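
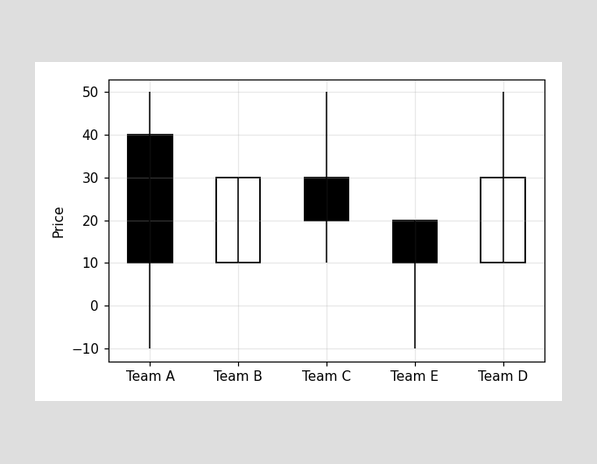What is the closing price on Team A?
10

The Team A candle closes at 10.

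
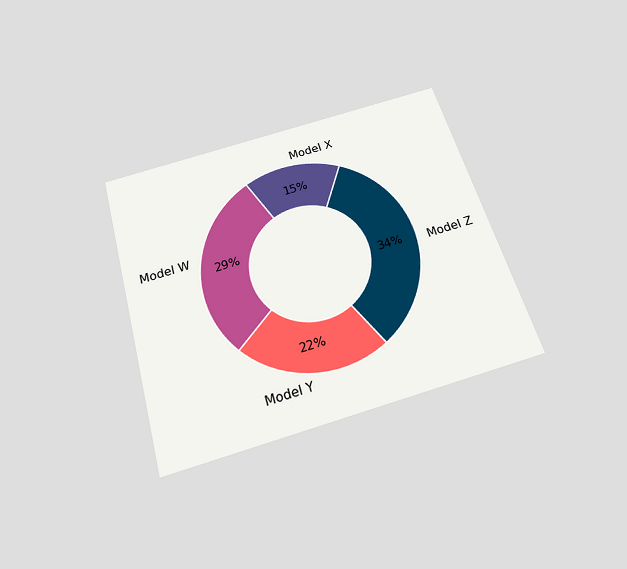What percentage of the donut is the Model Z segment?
34%

The chart is tilted about 16° counter-clockwise and viewed slightly from below. The Model Z segment takes up 34% of the ring.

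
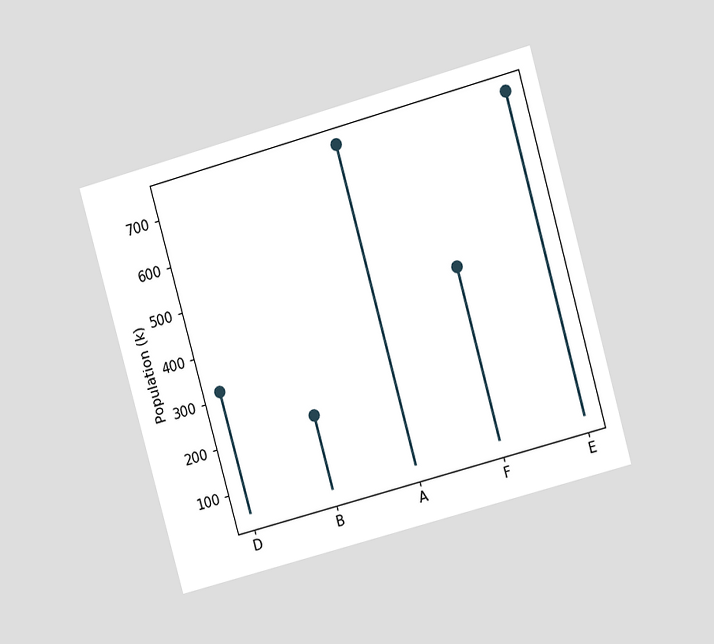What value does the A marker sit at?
742k

The chart is tilted about 15° counter-clockwise and viewed at a slight angle. The A marker sits at 742k.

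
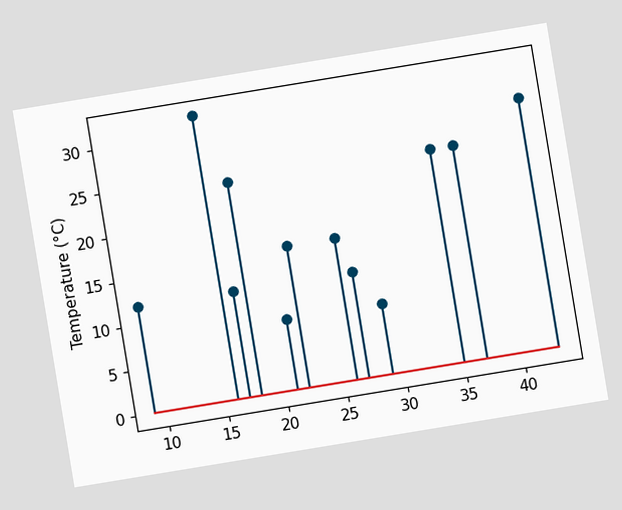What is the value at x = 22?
16°C

The chart is tilted about 9° counter-clockwise. The stem at x=22 reaches 16°C.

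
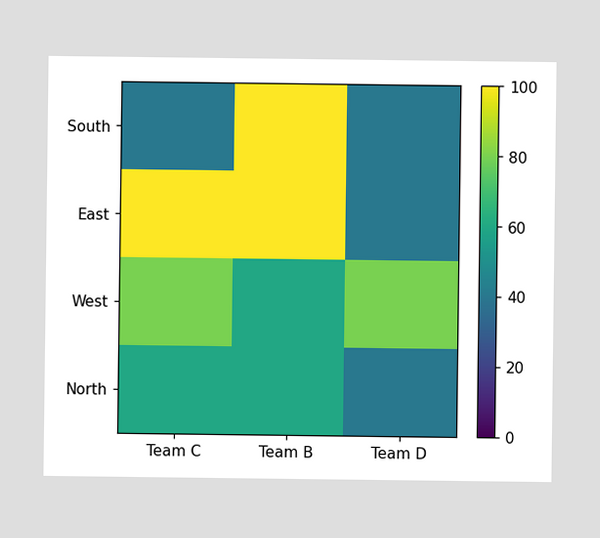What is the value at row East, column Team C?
Matching cell (East, Team C) against the colorbar gives 100.

100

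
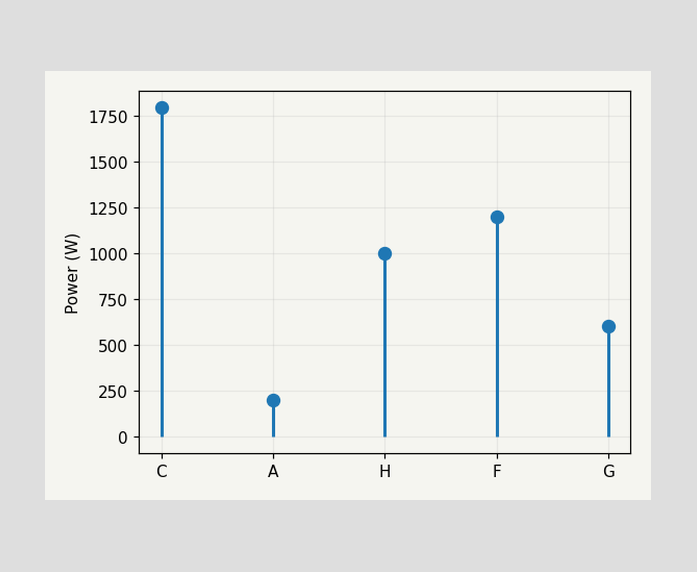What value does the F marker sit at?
The F marker sits at 1200W.

1200W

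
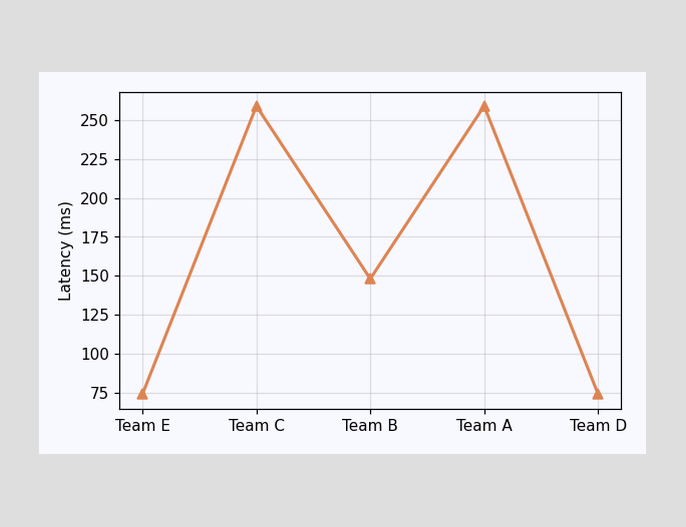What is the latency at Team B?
148ms

At Team B, the line is at 148ms.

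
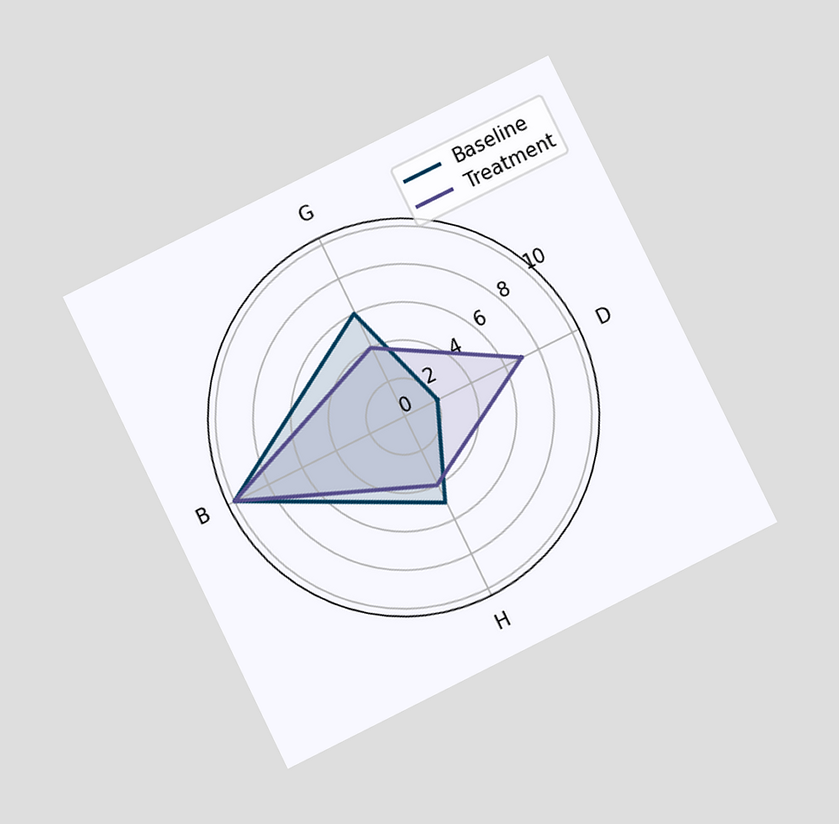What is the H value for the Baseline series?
The chart is tilted about 26° counter-clockwise and viewed slightly from below. On the H axis, Baseline reaches 5.

5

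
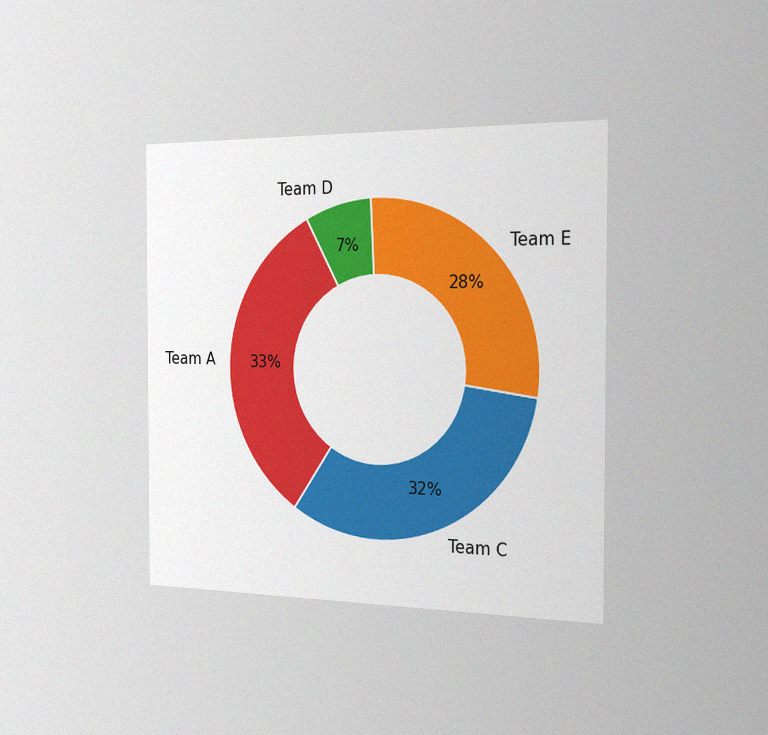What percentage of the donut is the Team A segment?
33%

The chart is viewed slightly from the right, with some photo noise. The Team A segment takes up 33% of the ring.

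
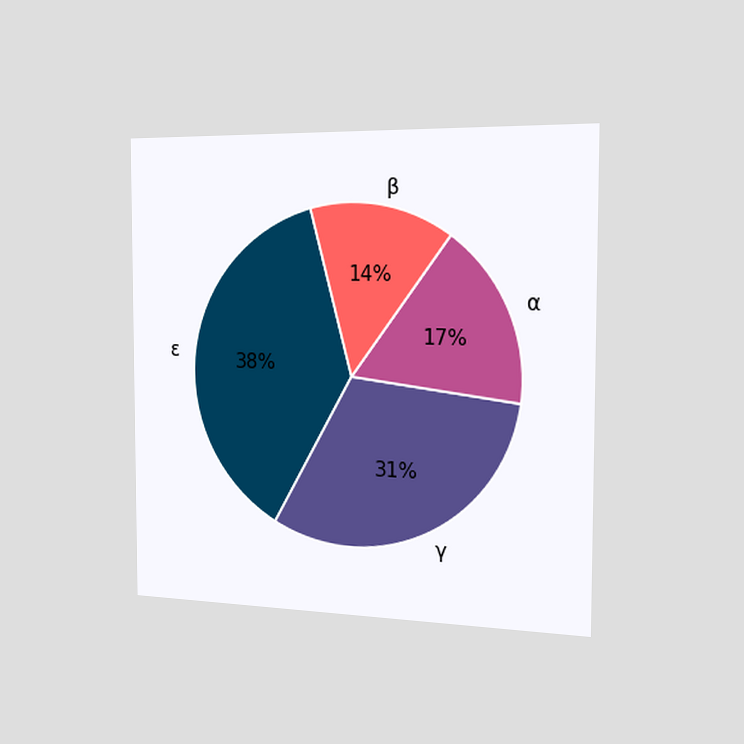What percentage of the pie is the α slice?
17%

The chart is viewed slightly from the right. The α slice takes up 17% of the pie.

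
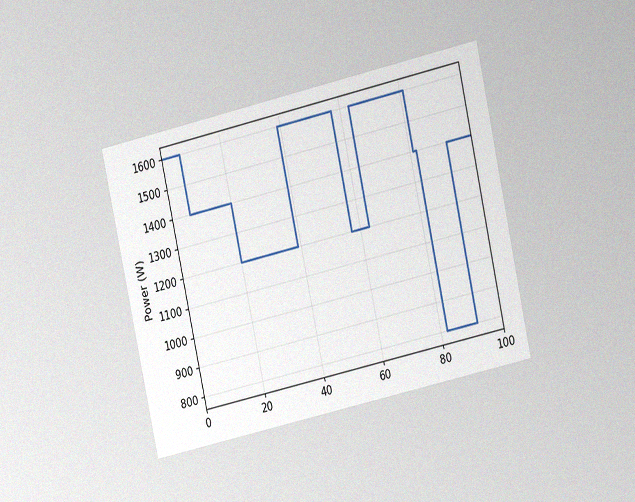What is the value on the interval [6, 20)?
The chart is tilted about 13° counter-clockwise and viewed at a slight angle, with some photo noise. On [6, 20) the step sits at 1400W.

1400W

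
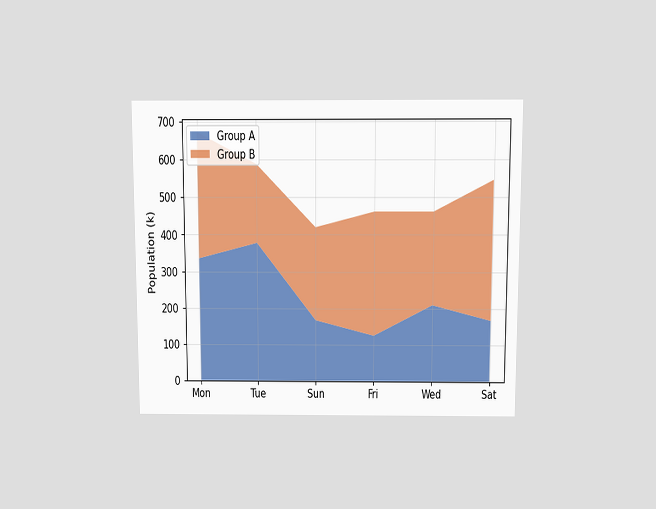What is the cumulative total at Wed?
The chart is viewed slightly from above. The stacked total at Wed reaches 462k.

462k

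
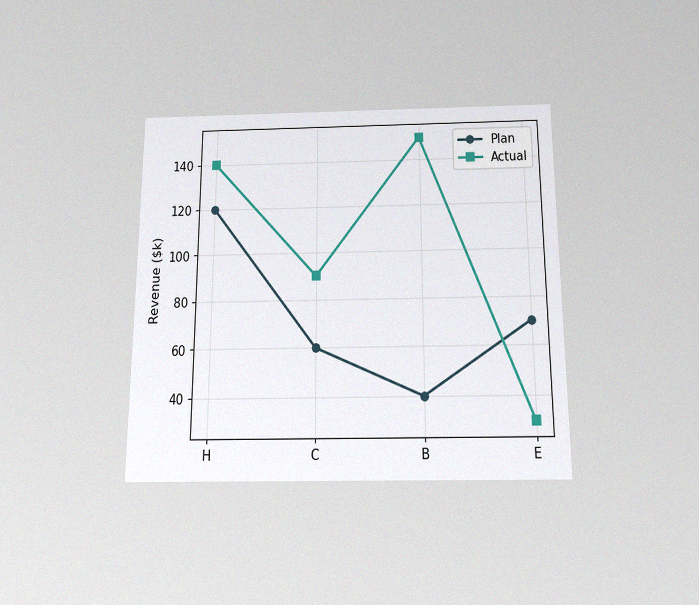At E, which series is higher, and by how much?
Plan, by $40k

The chart is viewed slightly from below, with some photo noise. At E, Plan sits above the other line by $40k.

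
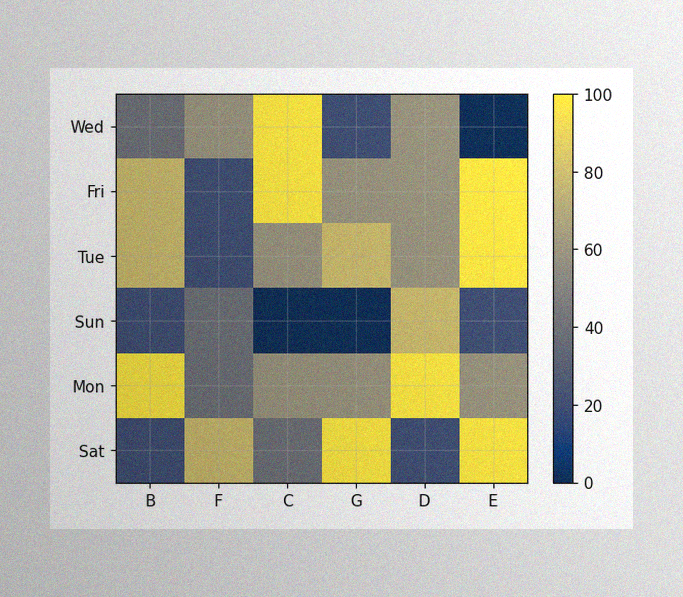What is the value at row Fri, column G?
The image has some photo noise and uneven lighting. Matching cell (Fri, G) against the colorbar gives 60.

60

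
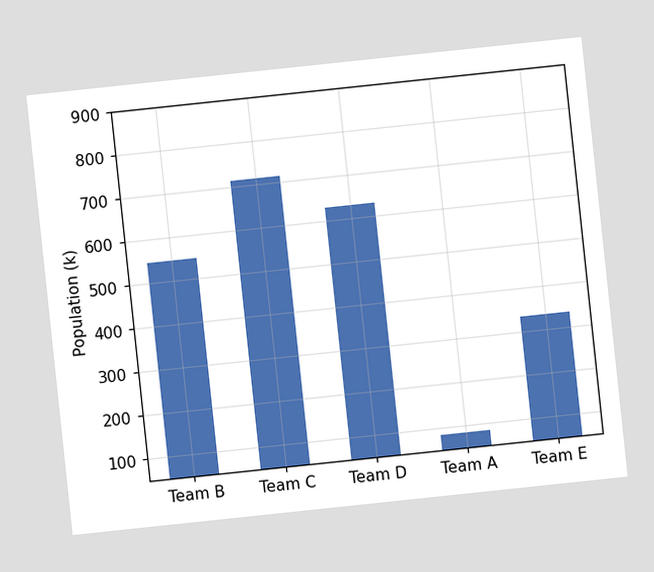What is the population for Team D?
The chart is tilted about 6° counter-clockwise. Reading along the chart's y-axis, the Team D bar reaches 630k.

630k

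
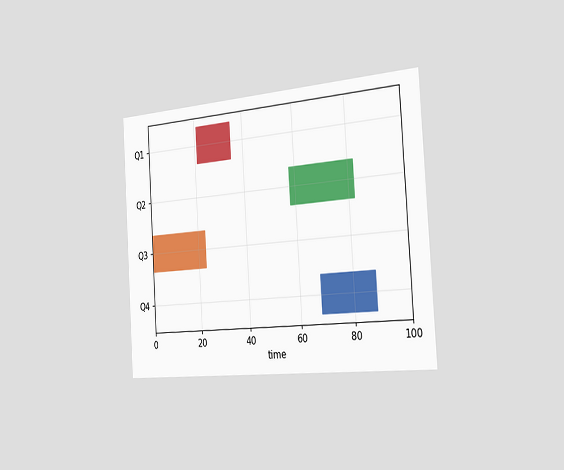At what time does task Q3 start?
The chart is tilted about 4° counter-clockwise and viewed slightly from the right. The Q3 bar begins at t=0.

0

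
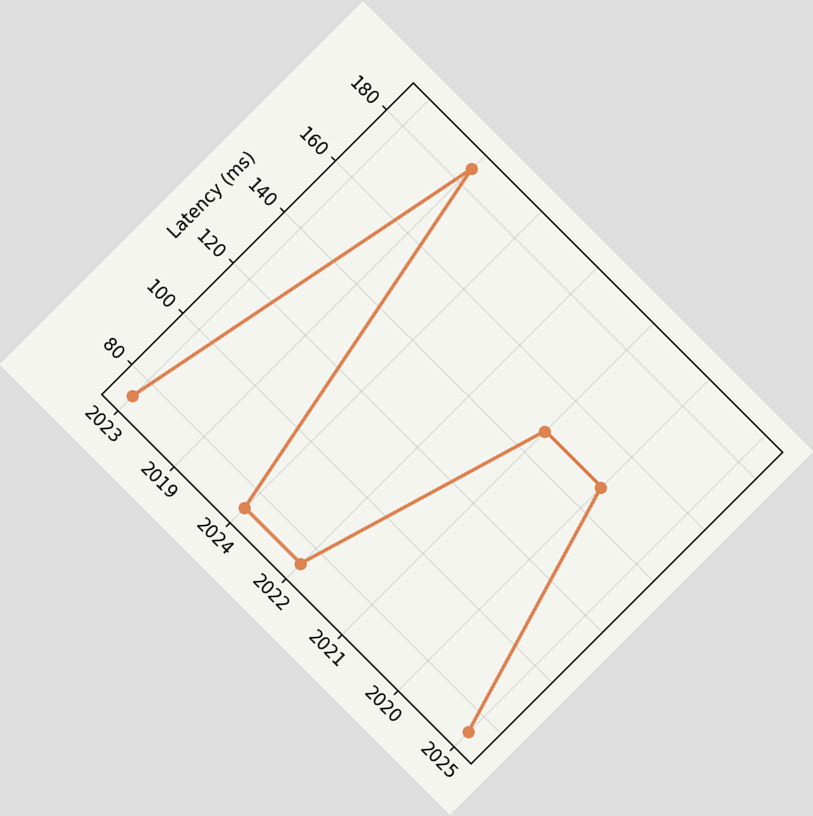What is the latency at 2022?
74ms

The chart is tilted about 45° clockwise. At 2022, the line is at 74ms.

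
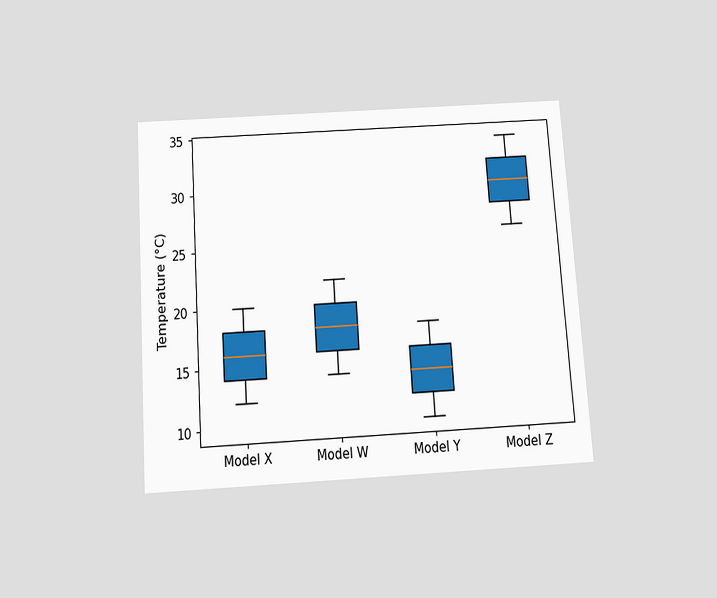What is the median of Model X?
The chart is tilted about 4° counter-clockwise and viewed slightly from below. The median line in the Model X box sits at 16°C.

16°C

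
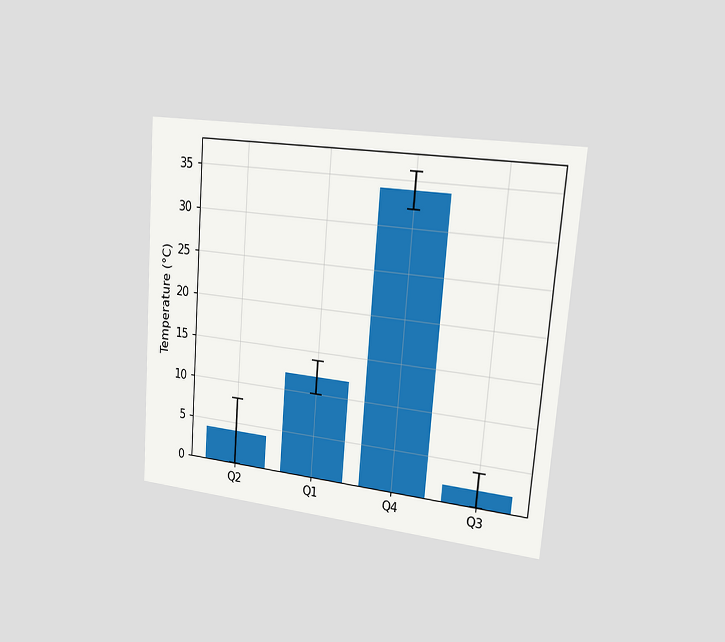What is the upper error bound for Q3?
4°C

The chart is tilted about 4° clockwise and viewed slightly from the right. The Q3 bar's upper whisker reaches 4°C.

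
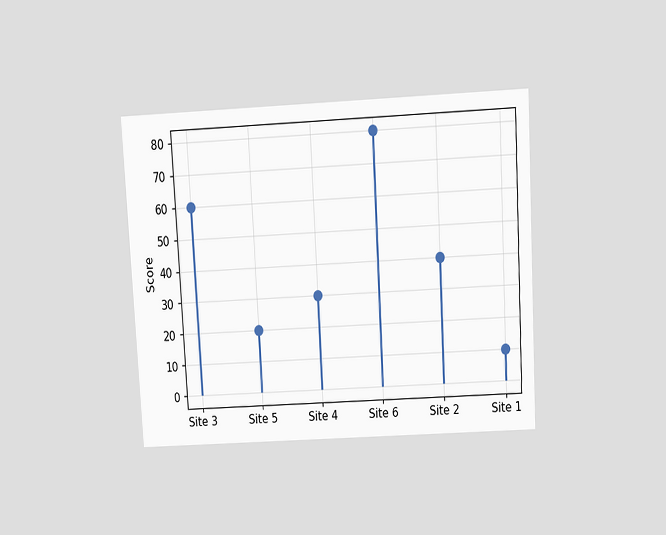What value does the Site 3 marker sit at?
60

The chart is tilted about 3° counter-clockwise and viewed slightly from above. The Site 3 marker sits at 60.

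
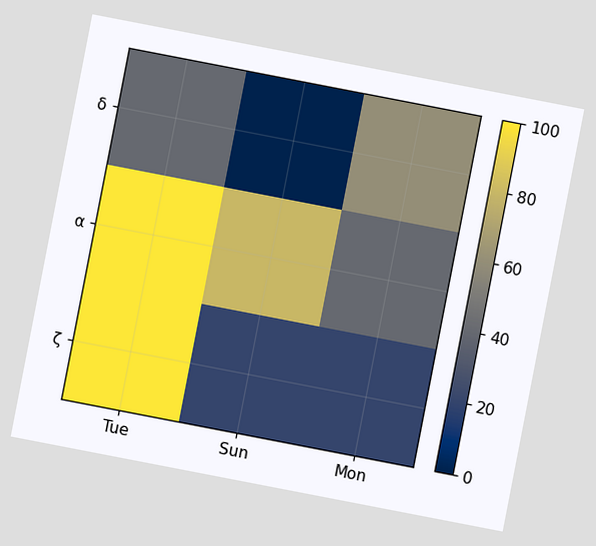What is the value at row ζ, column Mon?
20

The chart is tilted about 11° clockwise. Matching cell (ζ, Mon) against the colorbar gives 20.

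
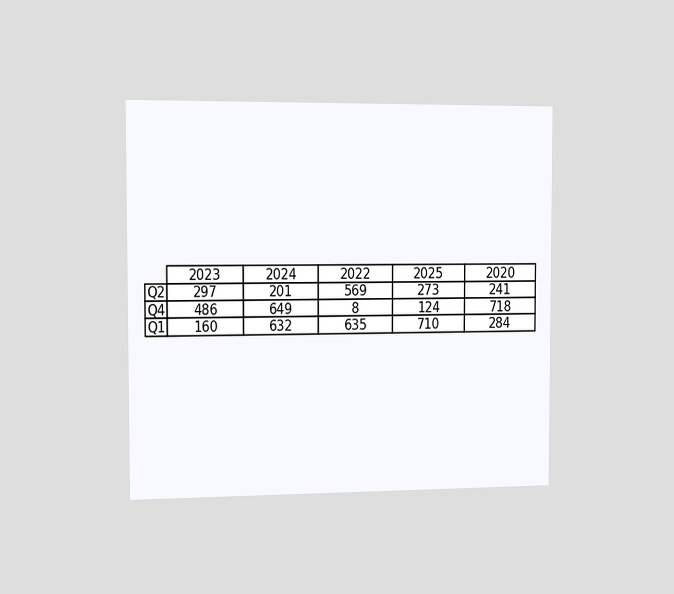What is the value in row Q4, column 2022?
The chart is viewed slightly from the left. The (Q4, 2022) cell reads 8.

8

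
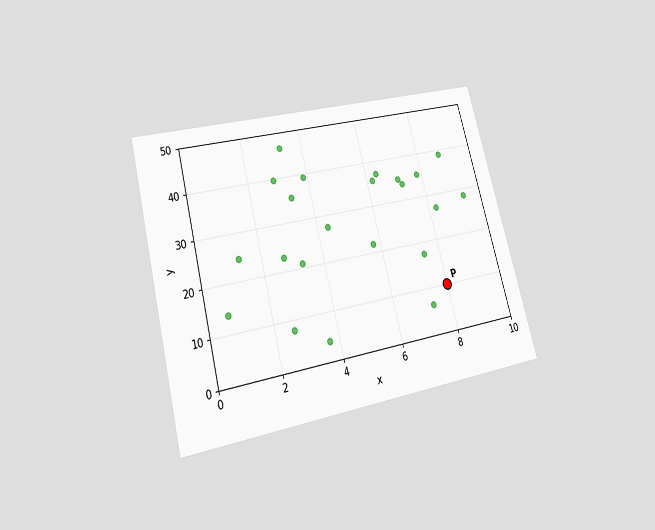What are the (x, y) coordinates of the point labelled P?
The chart is tilted about 15° counter-clockwise and viewed slightly from below. Following the gridlines from P to each axis, P sits at (8, 10).

(8, 10)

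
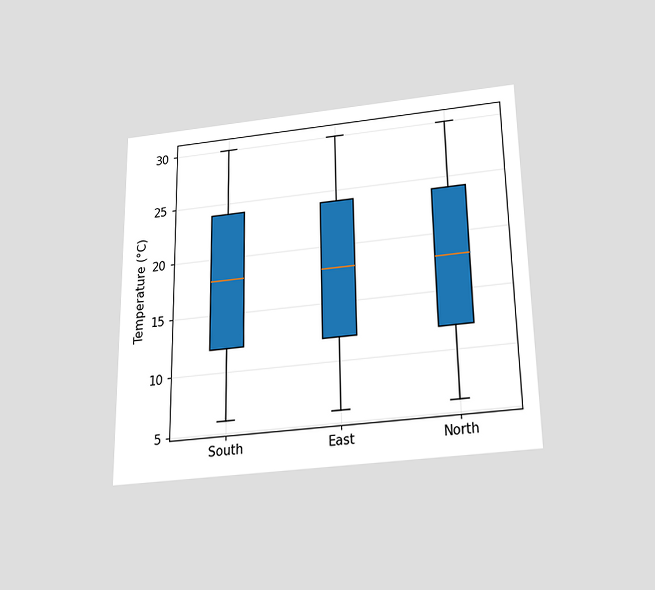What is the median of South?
18°C

The chart is viewed slightly from below. The median line in the South box sits at 18°C.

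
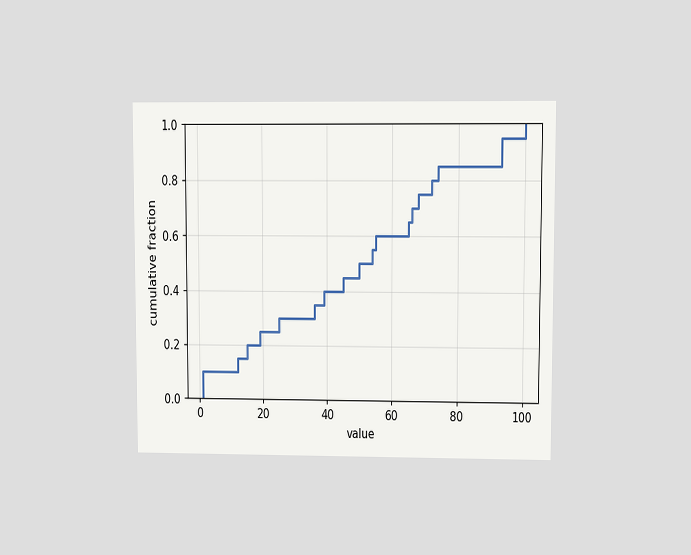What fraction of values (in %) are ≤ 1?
10%

The chart is viewed at a slight angle. At x=1 the ECDF step is at 10%.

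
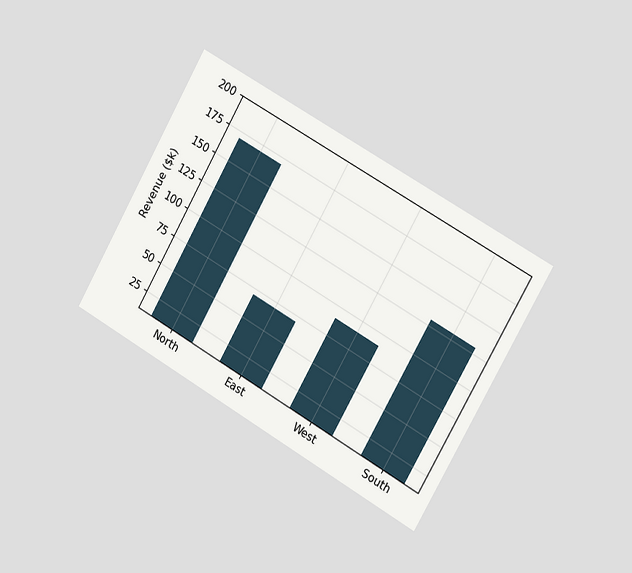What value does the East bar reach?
$70k

The chart is tilted about 30° clockwise and viewed slightly from the right. Reading along the chart's y-axis, the East bar reaches $70k.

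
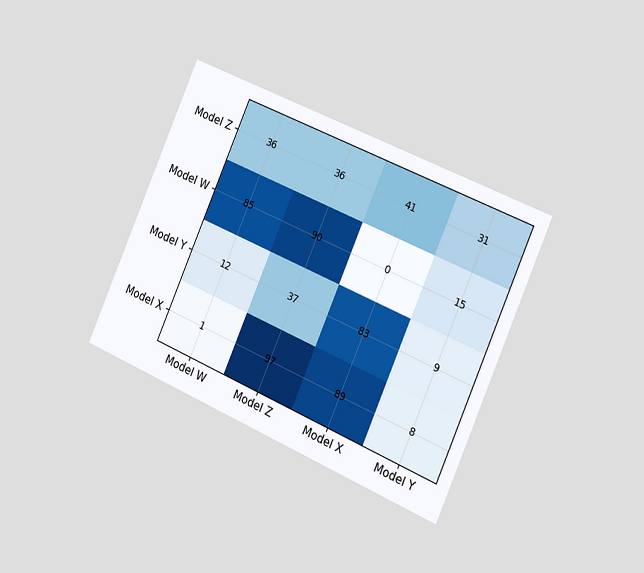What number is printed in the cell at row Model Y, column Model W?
The chart is tilted about 24° clockwise and viewed slightly from the right. The (Model Y, Model W) cell reads 12.

12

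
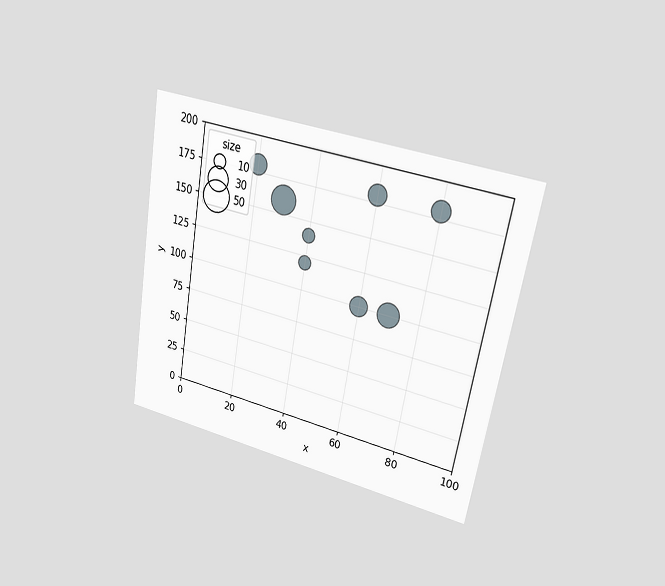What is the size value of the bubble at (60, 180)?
20

The chart is tilted about 10° clockwise and viewed at a slight angle. Matching the bubble at (60, 180) against the size legend gives 20.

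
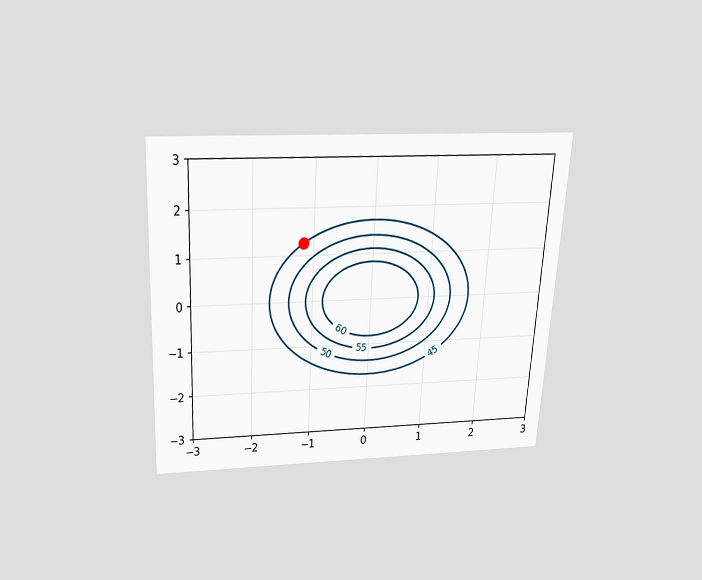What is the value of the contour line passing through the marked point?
45

The chart is tilted about 3° clockwise and viewed slightly from above. The marked point sits on the contour labelled 45.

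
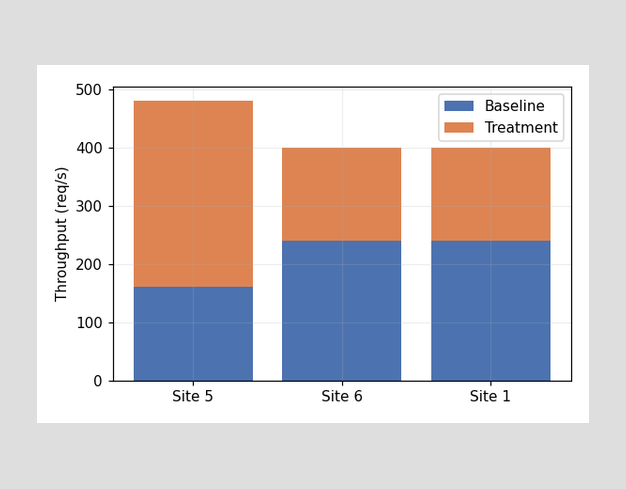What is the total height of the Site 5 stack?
480req/s

The Site 5 stack's top reaches 480req/s on the y-axis.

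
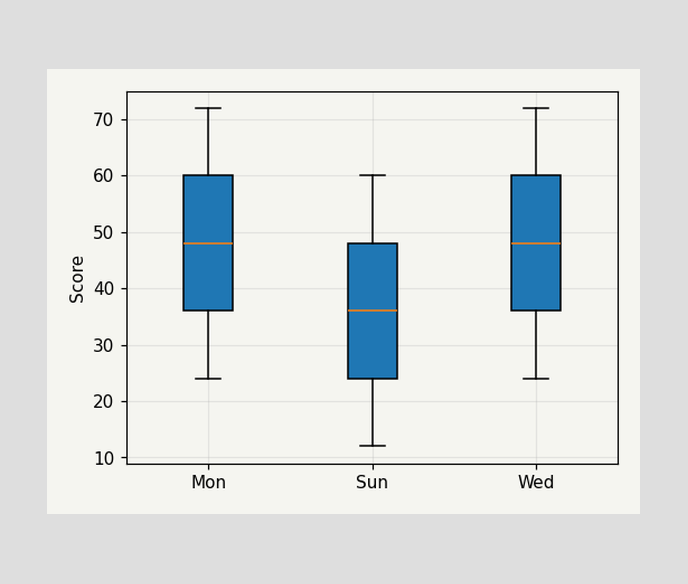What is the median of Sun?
36

The median line in the Sun box sits at 36.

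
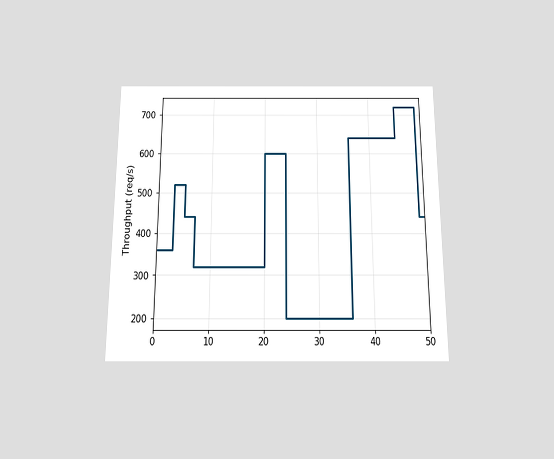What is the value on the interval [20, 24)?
The chart is viewed slightly from below. On [20, 24) the step sits at 600req/s.

600req/s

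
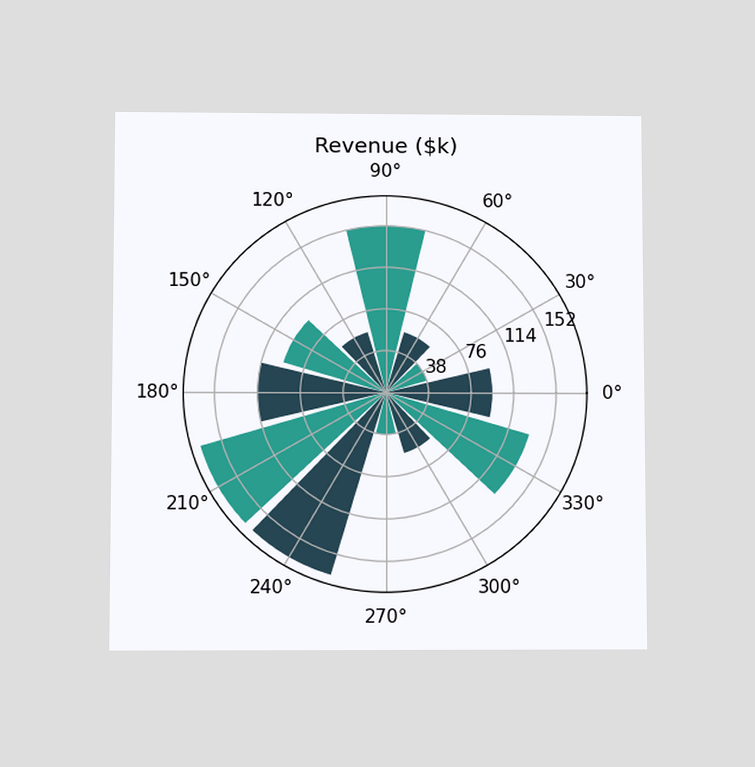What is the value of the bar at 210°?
The chart is viewed slightly from below. The bar at 210° reaches $171k on the radial axis.

$171k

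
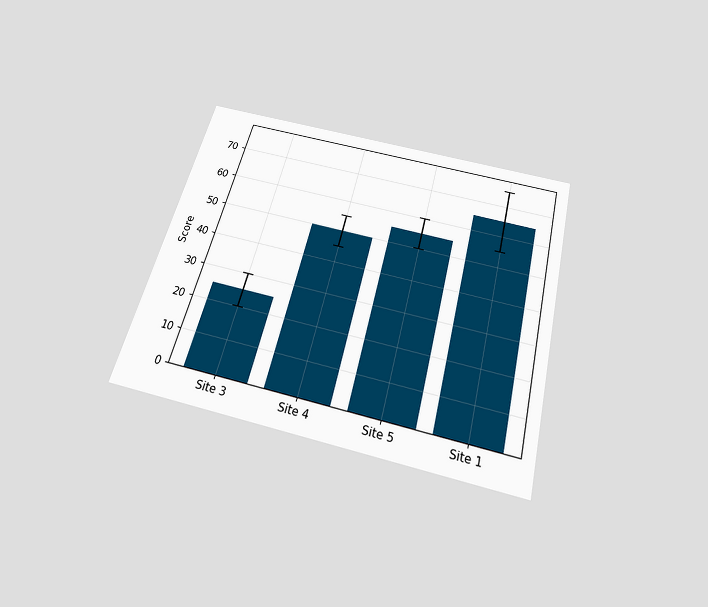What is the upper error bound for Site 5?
60

The chart is tilted about 15° clockwise and viewed slightly from below. The Site 5 bar's upper whisker reaches 60.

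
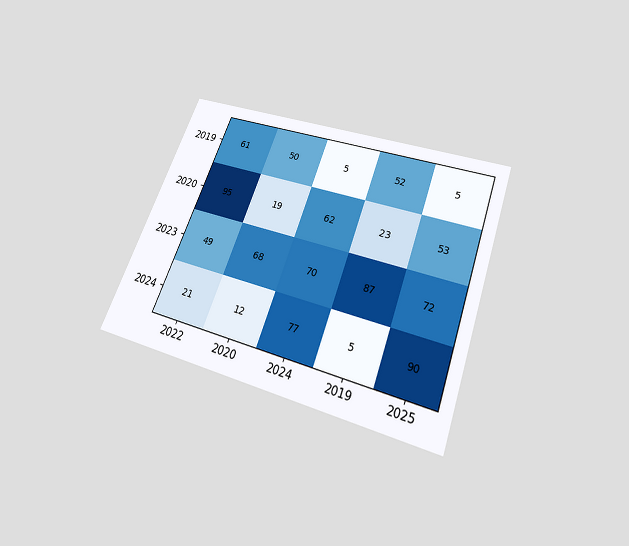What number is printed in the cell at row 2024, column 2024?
The chart is tilted about 20° clockwise and viewed slightly from below. The (2024, 2024) cell reads 77.

77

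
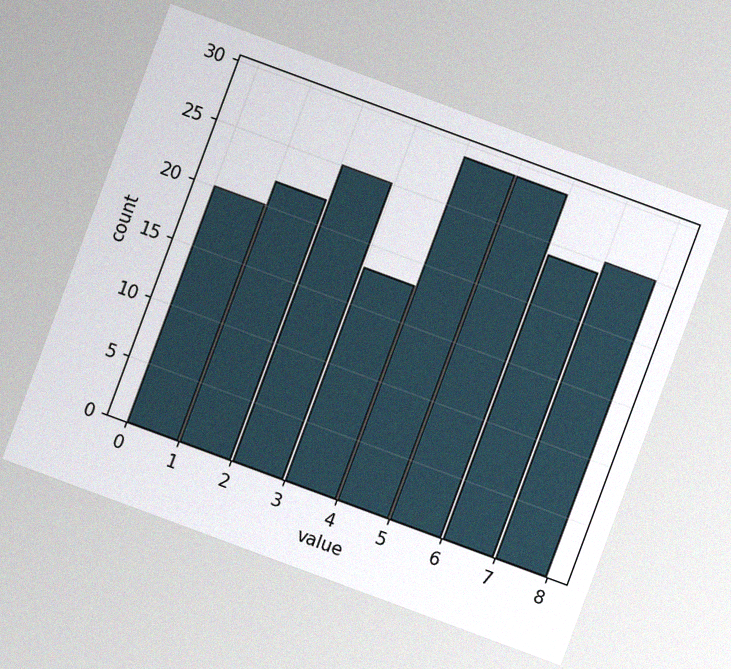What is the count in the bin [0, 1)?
The chart is tilted about 20° clockwise, with some photo noise. The [0, 1) bin has height 20.

20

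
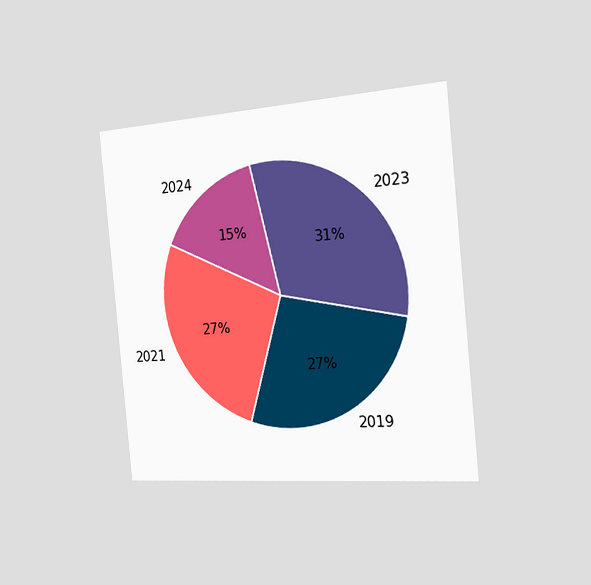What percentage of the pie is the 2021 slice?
27%

The chart is tilted about 6° counter-clockwise and viewed slightly from the right. The 2021 slice takes up 27% of the pie.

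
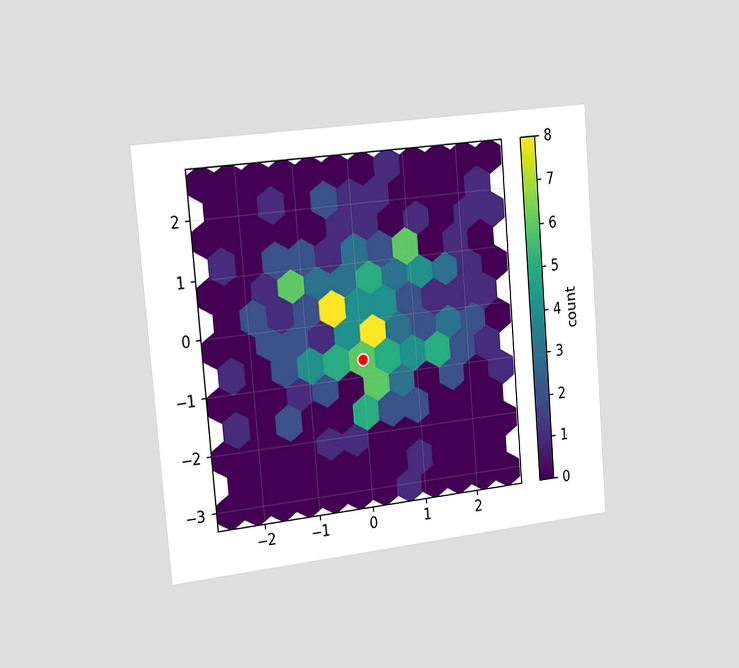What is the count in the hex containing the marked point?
6

The chart is tilted about 5° counter-clockwise and viewed slightly from the left. The marked hex reads 6 on the colorbar.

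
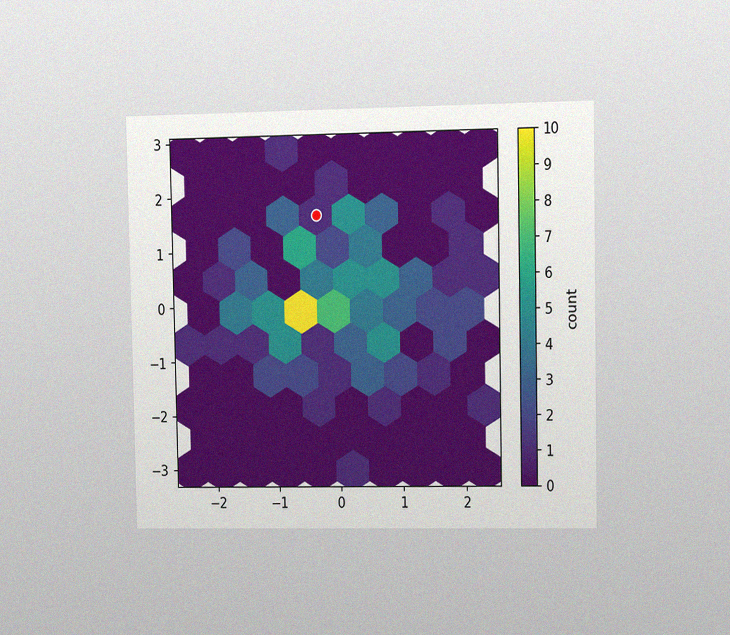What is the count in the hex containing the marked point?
The chart is viewed at a slight angle, with some photo noise. The marked hex reads 1 on the colorbar.

1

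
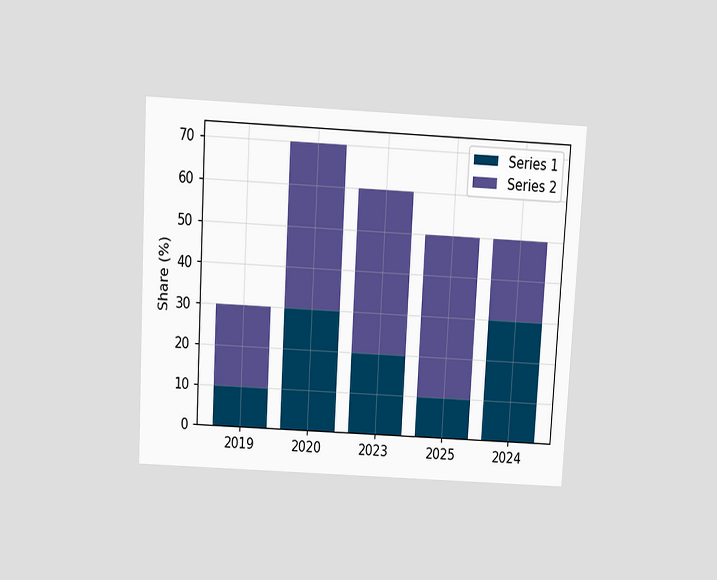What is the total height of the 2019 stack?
30%

The chart is tilted about 3° clockwise and viewed slightly from above. The 2019 stack's top reaches 30% on the y-axis.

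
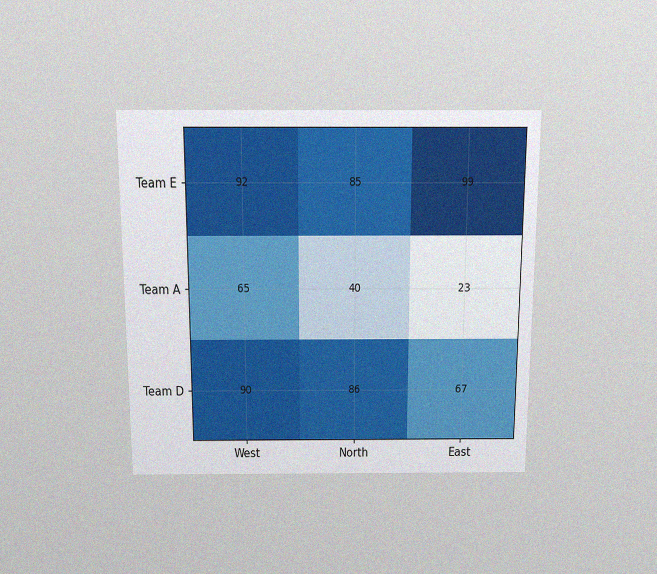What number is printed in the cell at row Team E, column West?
The chart is viewed slightly from above, with some photo noise. The (Team E, West) cell reads 92.

92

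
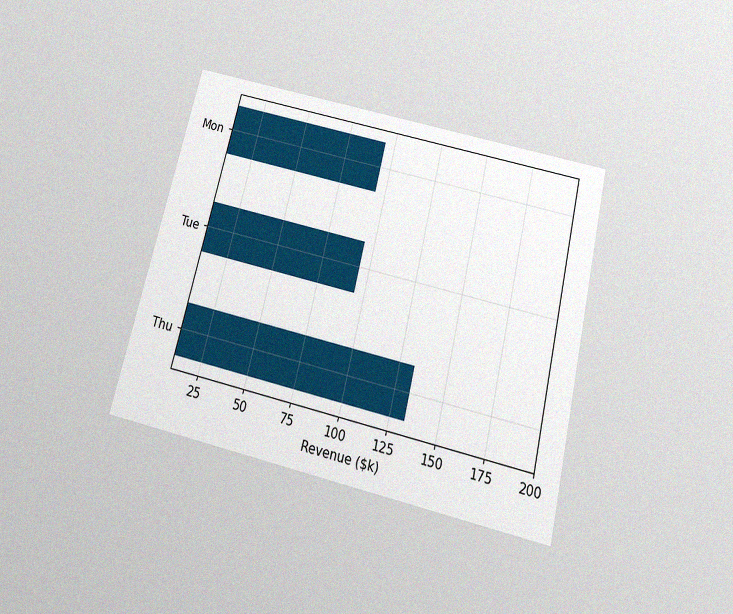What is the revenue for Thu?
The chart is tilted about 14° clockwise and viewed slightly from below, with some photo noise. Reading along the chart's x-axis, the Thu bar reaches $133k.

$133k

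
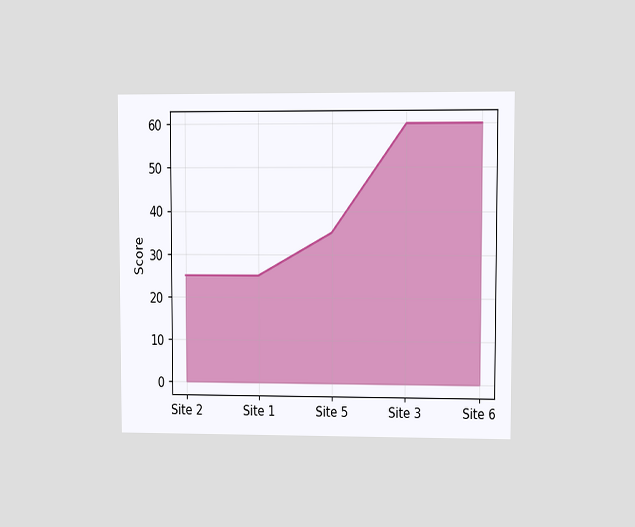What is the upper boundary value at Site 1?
25

The chart is viewed at a slight angle. At Site 1 the upper boundary is at 25.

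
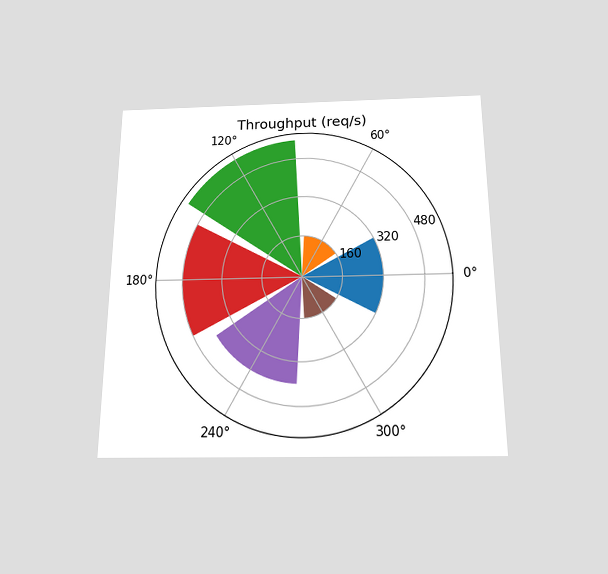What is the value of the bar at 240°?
400req/s

The chart is viewed slightly from below. The bar at 240° reaches 400req/s on the radial axis.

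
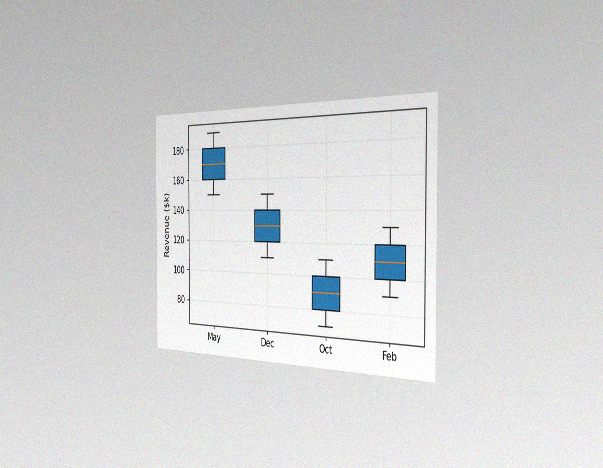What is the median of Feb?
$110k

The chart is viewed slightly from the right, with some photo noise. The median line in the Feb box sits at $110k.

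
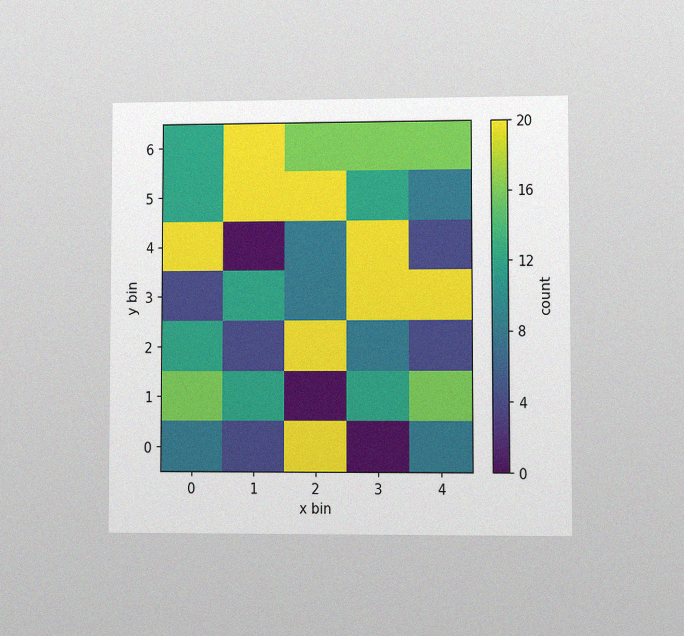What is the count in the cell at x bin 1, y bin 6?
The chart is viewed at a slight angle, with some photo noise. Matching the cell (1, 6) against the colorbar gives 20.

20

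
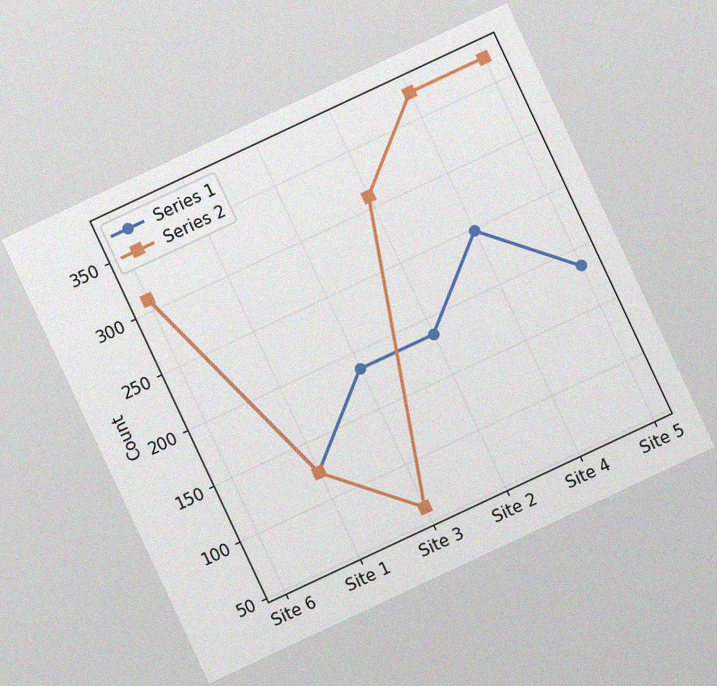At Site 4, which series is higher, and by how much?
The chart is tilted about 25° counter-clockwise, with some photo noise. At Site 4, Series 2 sits above the other line by 124.

Series 2, by 124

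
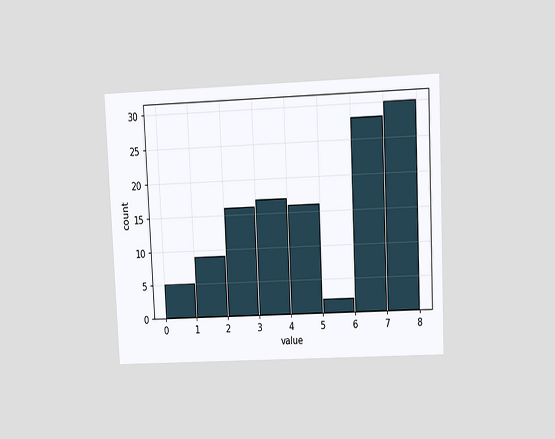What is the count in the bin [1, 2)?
The chart is tilted about 3° counter-clockwise and viewed at a slight angle. The [1, 2) bin has height 9.

9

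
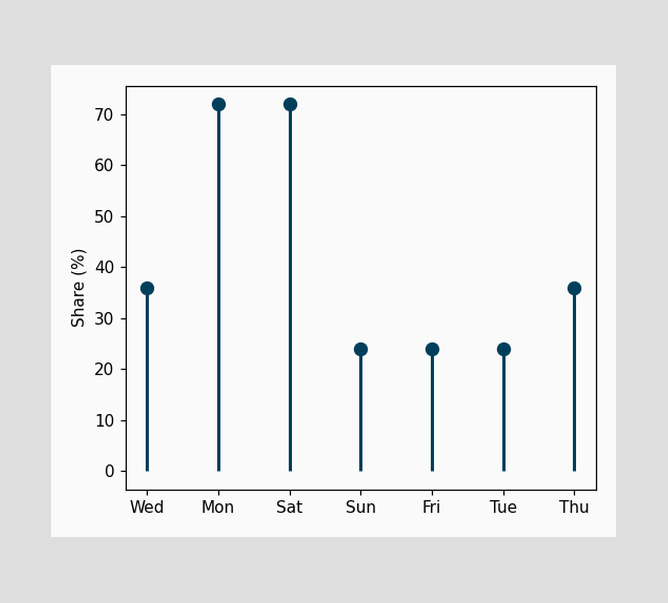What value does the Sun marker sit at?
The Sun marker sits at 24%.

24%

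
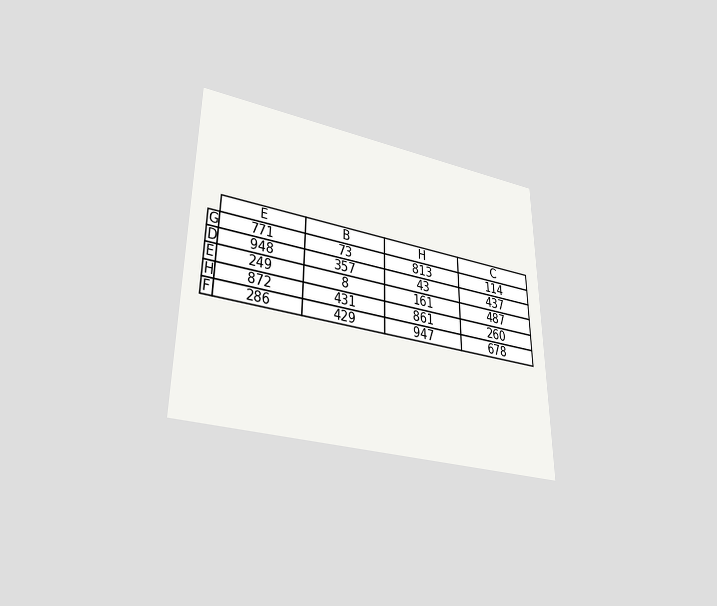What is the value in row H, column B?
The chart is viewed slightly from below. The (H, B) cell reads 431.

431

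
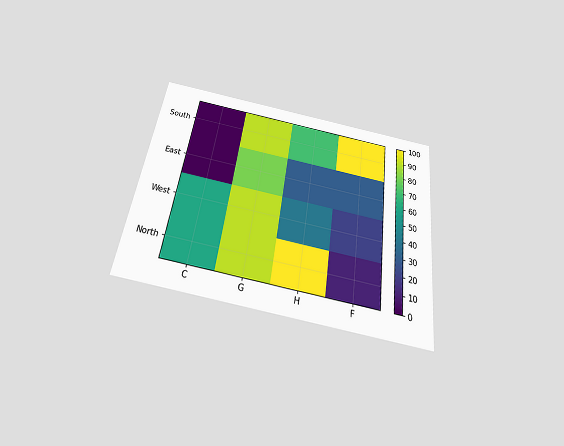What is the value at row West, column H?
40

The chart is tilted about 8° clockwise and viewed slightly from below. Matching cell (West, H) against the colorbar gives 40.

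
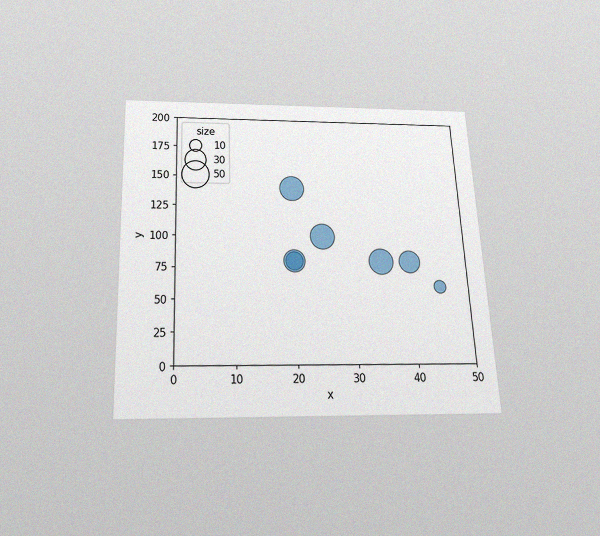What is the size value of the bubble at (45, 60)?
10

The chart is tilted about 3° counter-clockwise and viewed slightly from below, with some photo noise. Matching the bubble at (45, 60) against the size legend gives 10.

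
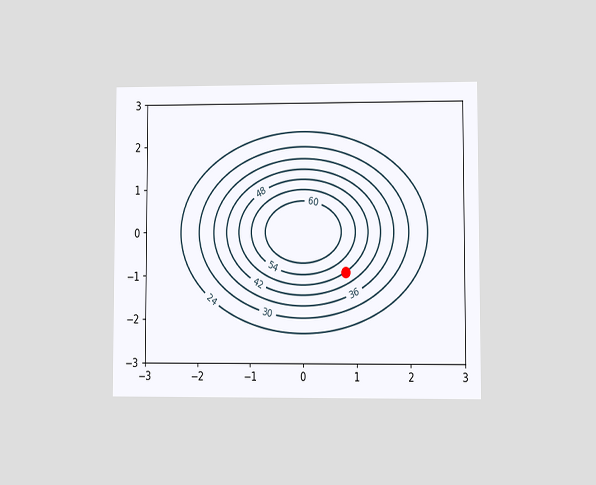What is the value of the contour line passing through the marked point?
48

The chart is viewed at a slight angle. The marked point sits on the contour labelled 48.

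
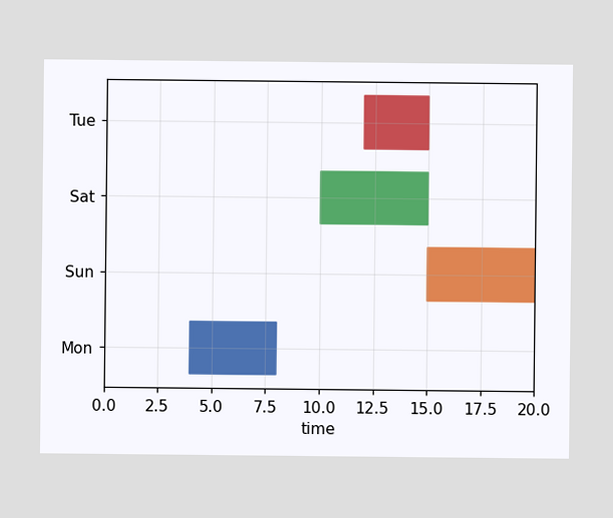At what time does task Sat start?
10

The Sat bar begins at t=10.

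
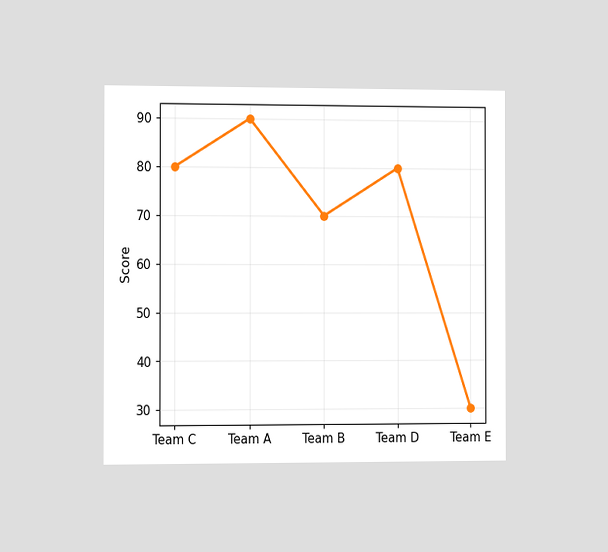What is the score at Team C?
The chart is viewed slightly from the left. At Team C, the line is at 80.

80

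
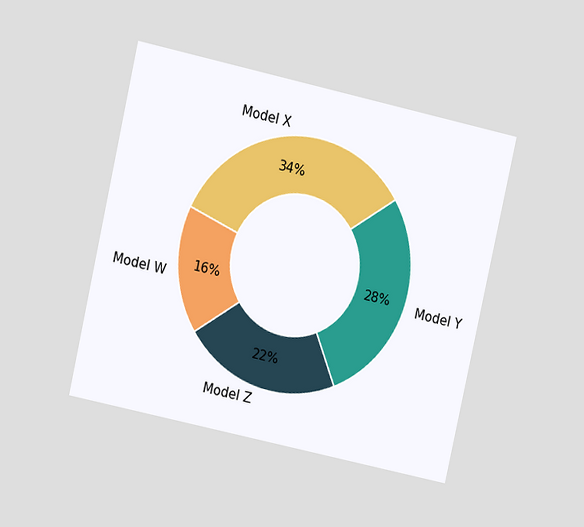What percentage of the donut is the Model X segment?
The chart is tilted about 13° clockwise and viewed at a slight angle. The Model X segment takes up 34% of the ring.

34%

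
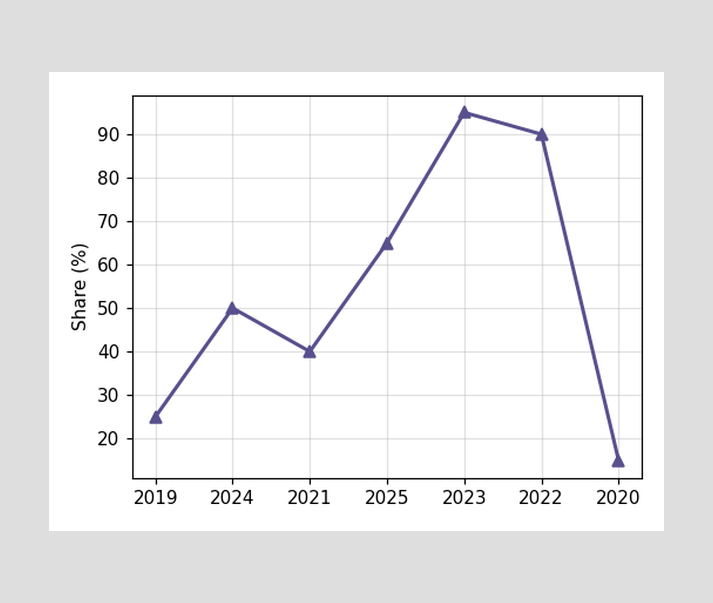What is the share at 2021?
At 2021, the line is at 40%.

40%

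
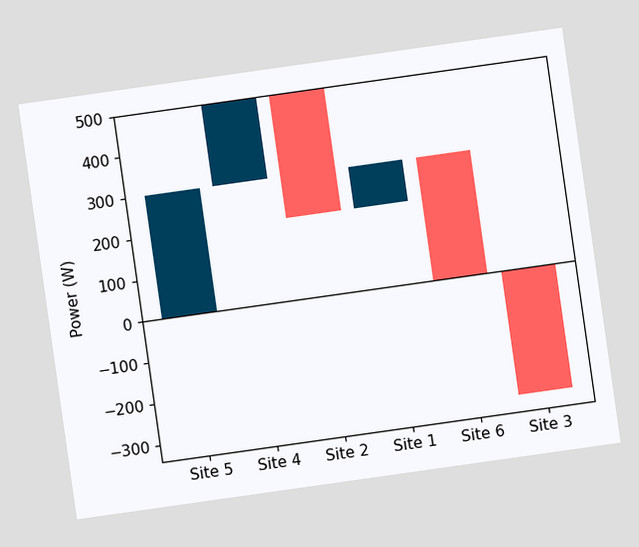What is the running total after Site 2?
The chart is tilted about 8° counter-clockwise. After Site 2 the running total reaches 200W.

200W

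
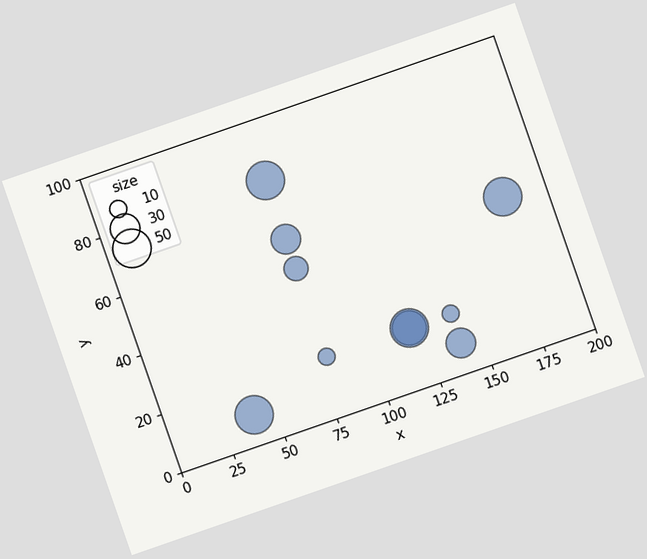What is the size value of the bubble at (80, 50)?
The chart is tilted about 19° counter-clockwise. Matching the bubble at (80, 50) against the size legend gives 20.

20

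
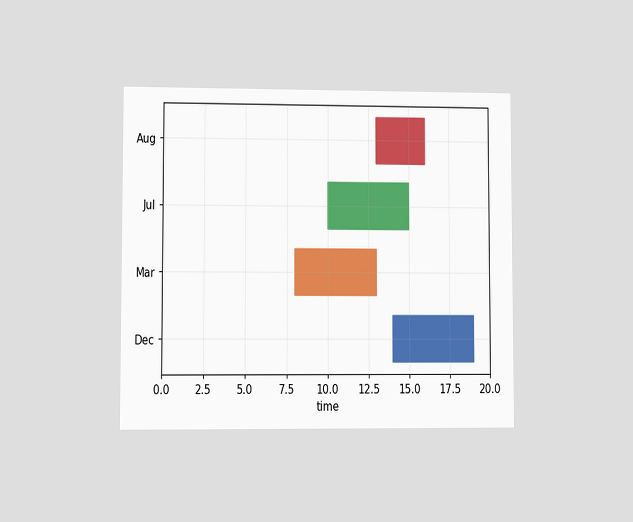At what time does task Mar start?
The chart is viewed at a slight angle. The Mar bar begins at t=8.

8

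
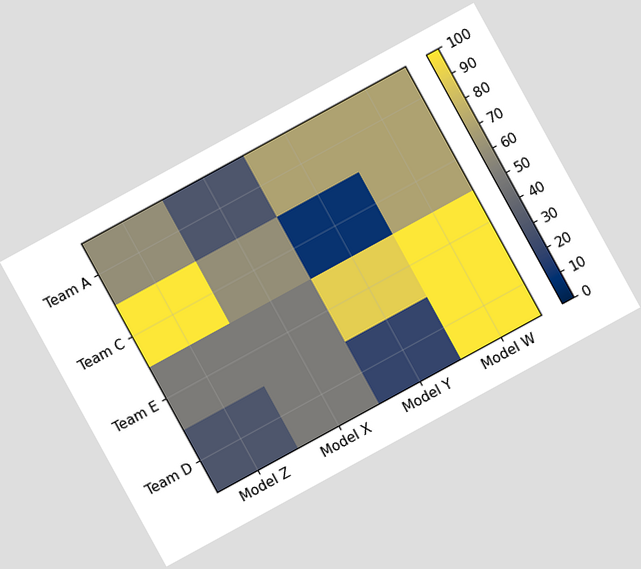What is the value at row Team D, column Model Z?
30

The chart is tilted about 29° counter-clockwise. Matching cell (Team D, Model Z) against the colorbar gives 30.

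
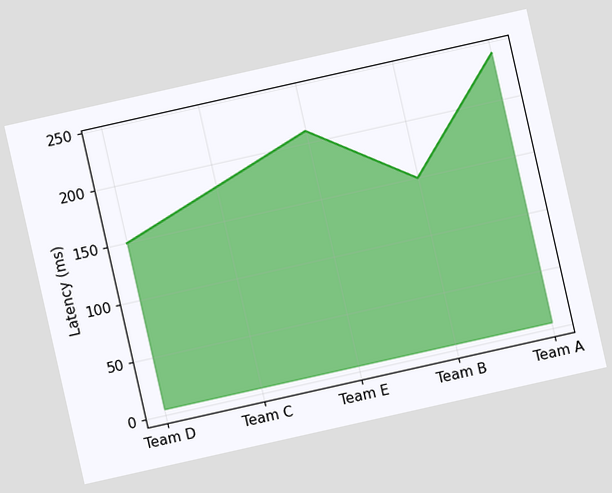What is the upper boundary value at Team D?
The chart is tilted about 13° counter-clockwise. At Team D the upper boundary is at 150ms.

150ms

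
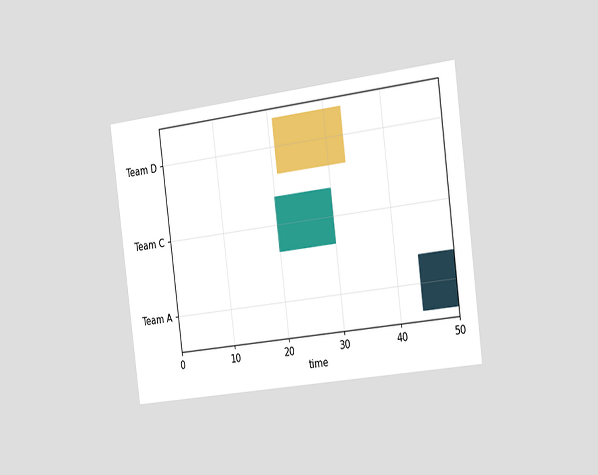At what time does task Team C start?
20

The chart is tilted about 7° counter-clockwise and viewed slightly from the right. The Team C bar begins at t=20.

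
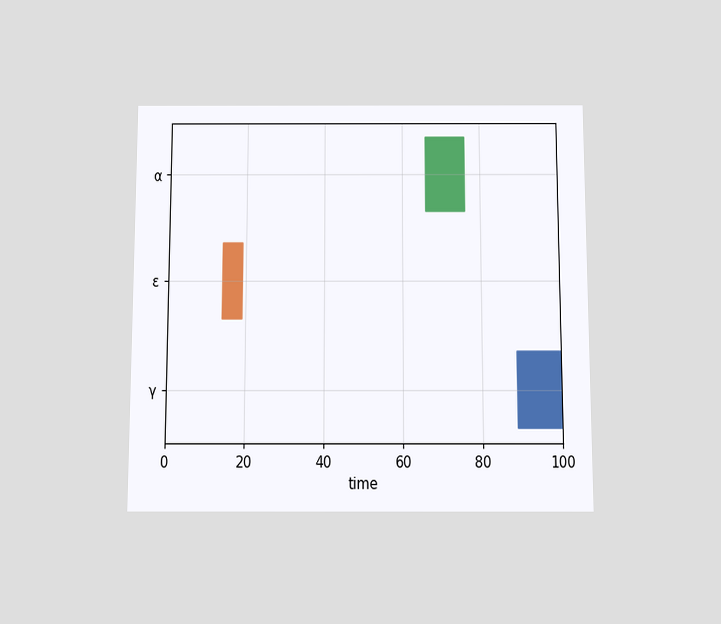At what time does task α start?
66

The chart is viewed slightly from below. The α bar begins at t=66.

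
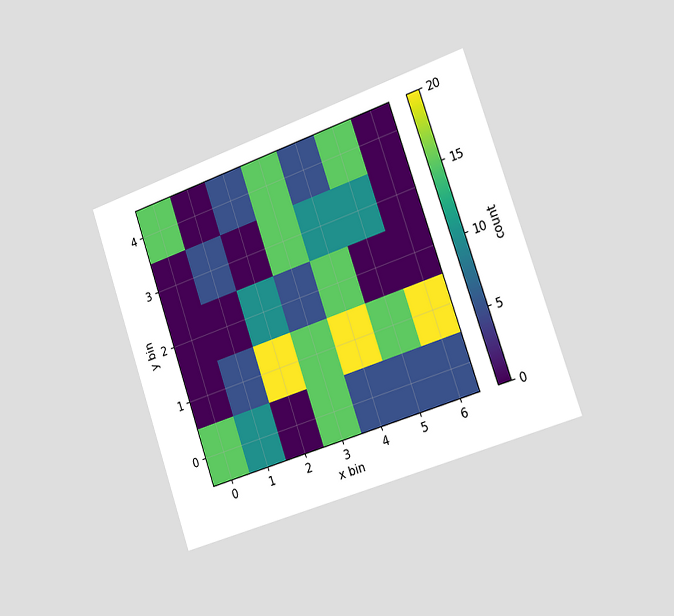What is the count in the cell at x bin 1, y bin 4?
The chart is tilted about 19° counter-clockwise and viewed slightly from the right. Matching the cell (1, 4) against the colorbar gives 0.

0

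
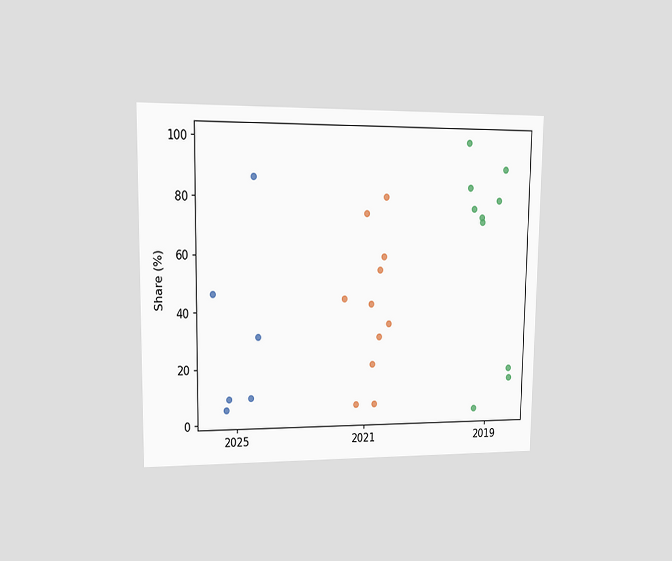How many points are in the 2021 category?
11

The chart is viewed at a slight angle. Counting the markers in the 2021 column gives 11.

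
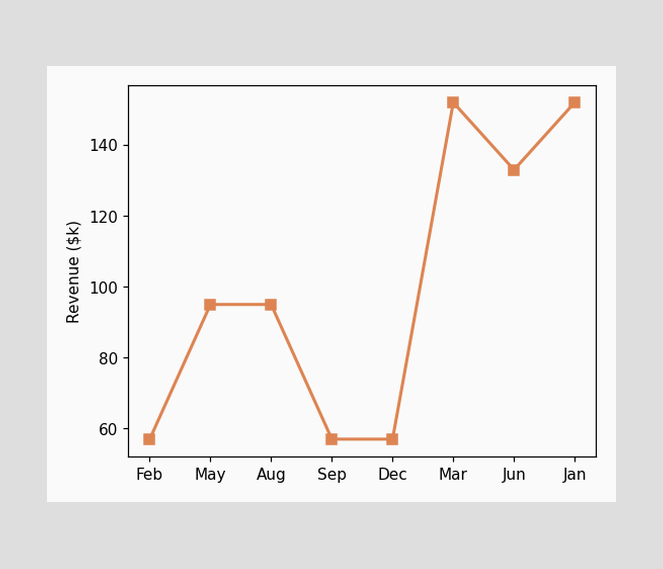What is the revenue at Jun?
$133k

At Jun, the line is at $133k.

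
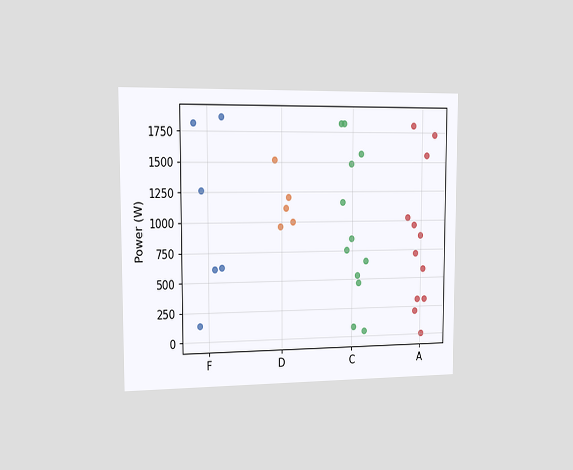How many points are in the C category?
The chart is viewed slightly from the left. Counting the markers in the C column gives 12.

12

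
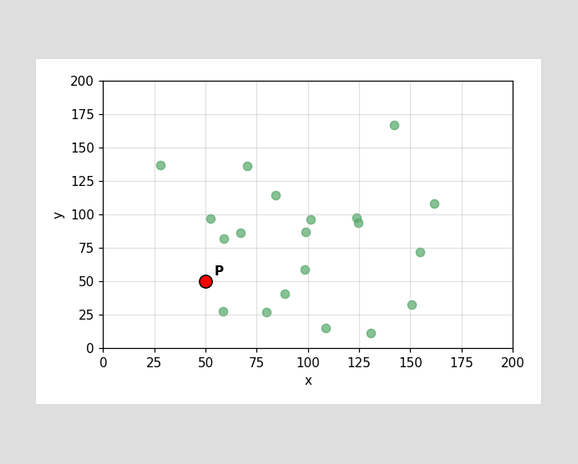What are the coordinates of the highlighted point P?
(50, 50)

Following the gridlines from P to each axis, P sits at (50, 50).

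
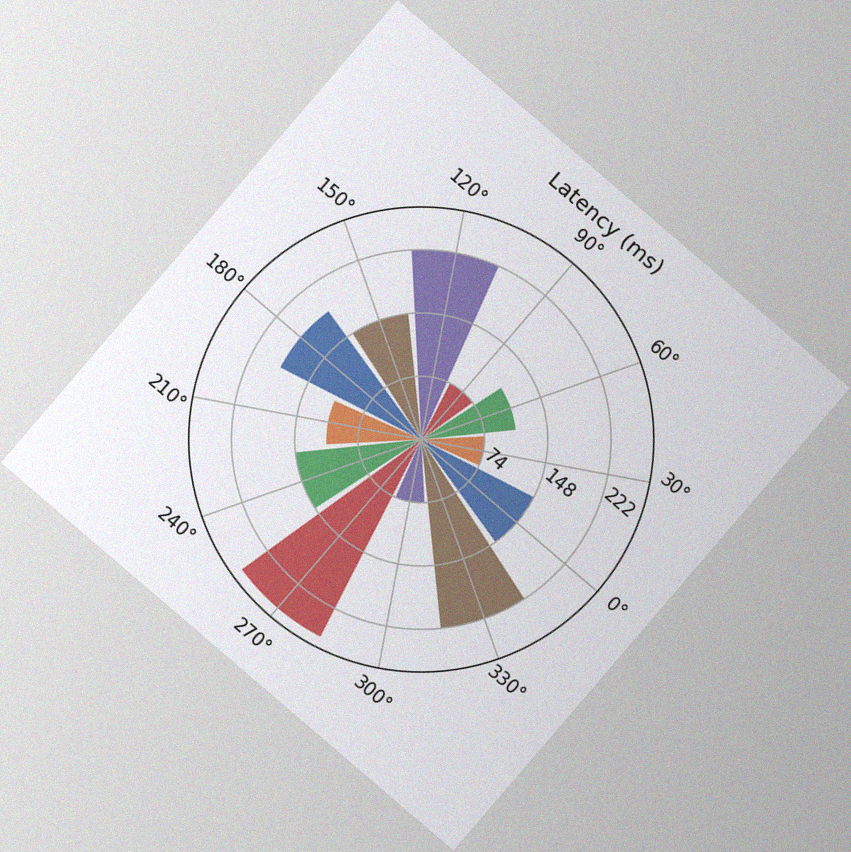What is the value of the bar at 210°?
111ms

The chart is tilted about 41° clockwise, with some photo noise. The bar at 210° reaches 111ms on the radial axis.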